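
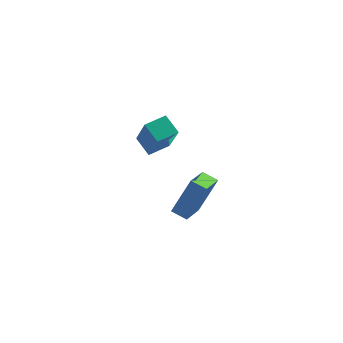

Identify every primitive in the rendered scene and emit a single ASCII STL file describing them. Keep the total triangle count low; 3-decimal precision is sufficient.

solid 
facet normal -0.880 0.364 0.306
outer loop
vertex -1.941 2.228 -2.094
vertex -1.545 3.638 -2.633
vertex -2.765 1.764 -3.913
endloop
endfacet
facet normal -0.254 -0.904 0.345
outer loop
vertex -2.035 1.462 -4.167
vertex -1.941 2.228 -2.094
vertex -2.765 1.764 -3.913
endloop
endfacet
facet normal -0.880 0.364 0.306
outer loop
vertex -2.765 1.764 -3.913
vertex -1.545 3.638 -2.633
vertex -2.369 3.174 -4.452
endloop
endfacet
facet normal -0.402 -0.226 -0.887
outer loop
vertex -2.369 3.174 -4.452
vertex -2.035 1.462 -4.167
vertex -2.765 1.764 -3.913
endloop
endfacet
facet normal 0.402 0.226 0.887
outer loop
vertex -1.941 2.228 -2.094
vertex -0.815 3.336 -2.887
vertex -1.545 3.638 -2.633
endloop
endfacet
facet normal -0.254 -0.904 0.345
outer loop
vertex -1.211 1.926 -2.348
vertex -1.941 2.228 -2.094
vertex -2.035 1.462 -4.167
endloop
endfacet
facet normal 0.402 0.226 0.887
outer loop
vertex -1.211 1.926 -2.348
vertex -0.815 3.336 -2.887
vertex -1.941 2.228 -2.094
endloop
endfacet
facet normal 0.254 0.904 -0.345
outer loop
vertex -1.545 3.638 -2.633
vertex -0.815 3.336 -2.887
vertex -2.369 3.174 -4.452
endloop
endfacet
facet normal -0.402 -0.226 -0.887
outer loop
vertex -1.639 2.872 -4.706
vertex -2.035 1.462 -4.167
vertex -2.369 3.174 -4.452
endloop
endfacet
facet normal 0.254 0.904 -0.345
outer loop
vertex -2.369 3.174 -4.452
vertex -0.815 3.336 -2.887
vertex -1.639 2.872 -4.706
endloop
endfacet
facet normal 0.880 -0.364 -0.306
outer loop
vertex -1.639 2.872 -4.706
vertex -1.211 1.926 -2.348
vertex -2.035 1.462 -4.167
endloop
endfacet
facet normal 0.880 -0.364 -0.306
outer loop
vertex -0.815 3.336 -2.887
vertex -1.211 1.926 -2.348
vertex -1.639 2.872 -4.706
endloop
endfacet
facet normal -0.773 -0.617 -0.148
outer loop
vertex -3.821 1.052 2.521
vertex -4.332 2.123 0.716
vertex -3.202 0.41 1.965
endloop
endfacet
facet normal 0.237 -0.495 0.836
outer loop
vertex -2.368 1.077 2.124
vertex -3.821 1.052 2.521
vertex -3.202 0.41 1.965
endloop
endfacet
facet normal -0.773 -0.617 -0.147
outer loop
vertex -3.202 0.41 1.965
vertex -4.332 2.123 0.716
vertex -3.714 1.482 0.16
endloop
endfacet
facet normal 0.589 -0.610 -0.530
outer loop
vertex -3.714 1.482 0.16
vertex -2.368 1.077 2.124
vertex -3.202 0.41 1.965
endloop
endfacet
facet normal -0.589 0.611 0.529
outer loop
vertex -3.821 1.052 2.521
vertex -3.498 2.79 0.875
vertex -4.332 2.123 0.716
endloop
endfacet
facet normal 0.237 -0.496 0.835
outer loop
vertex -2.986 1.718 2.68
vertex -3.821 1.052 2.521
vertex -2.368 1.077 2.124
endloop
endfacet
facet normal -0.588 0.611 0.530
outer loop
vertex -2.986 1.718 2.68
vertex -3.498 2.79 0.875
vertex -3.821 1.052 2.521
endloop
endfacet
facet normal -0.237 0.496 -0.835
outer loop
vertex -4.332 2.123 0.716
vertex -3.498 2.79 0.875
vertex -3.714 1.482 0.16
endloop
endfacet
facet normal 0.588 -0.611 -0.529
outer loop
vertex -2.879 2.148 0.319
vertex -2.368 1.077 2.124
vertex -3.714 1.482 0.16
endloop
endfacet
facet normal -0.236 0.496 -0.836
outer loop
vertex -3.714 1.482 0.16
vertex -3.498 2.79 0.875
vertex -2.879 2.148 0.319
endloop
endfacet
facet normal 0.773 0.617 0.147
outer loop
vertex -2.879 2.148 0.319
vertex -2.986 1.718 2.68
vertex -2.368 1.077 2.124
endloop
endfacet
facet normal 0.773 0.617 0.147
outer loop
vertex -3.498 2.79 0.875
vertex -2.986 1.718 2.68
vertex -2.879 2.148 0.319
endloop
endfacet

endsolid


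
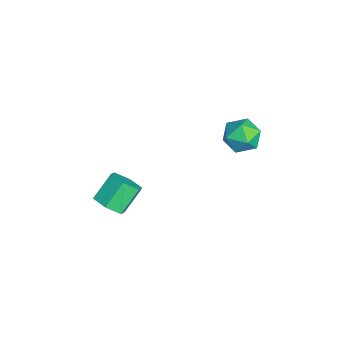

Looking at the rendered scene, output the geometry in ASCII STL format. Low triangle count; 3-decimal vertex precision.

solid 
facet normal 0.463 -0.547 -0.698
outer loop
vertex 3.038 -3.162 -2.6
vertex 2.516 -3.564 -2.631
vertex 2.549 -3.035 -3.024
endloop
endfacet
facet normal 0.486 0.814 -0.317
outer loop
vertex 3.038 -3.162 -2.6
vertex 2.549 -3.035 -3.024
vertex 2.507 -2.533 -1.798
endloop
endfacet
facet normal 0.485 0.815 -0.317
outer loop
vertex 2.507 -2.533 -1.798
vertex 2.549 -3.035 -3.024
vertex 2.017 -2.406 -2.221
endloop
endfacet
facet normal -0.462 0.546 0.699
outer loop
vertex 2.507 -2.533 -1.798
vertex 2.017 -2.406 -2.221
vertex 1.984 -2.936 -1.829
endloop
endfacet
facet normal 0.462 -0.547 -0.698
outer loop
vertex 2.549 -3.035 -3.024
vertex 2.516 -3.564 -2.631
vertex 2.026 -3.437 -3.055
endloop
endfacet
facet normal -0.399 0.575 -0.715
outer loop
vertex 2.549 -3.035 -3.024
vertex 2.026 -3.437 -3.055
vertex 2.017 -2.406 -2.221
endloop
endfacet
facet normal -0.400 0.574 -0.714
outer loop
vertex 2.017 -2.406 -2.221
vertex 2.026 -3.437 -3.055
vertex 1.495 -2.808 -2.252
endloop
endfacet
facet normal -0.462 0.546 0.699
outer loop
vertex 2.017 -2.406 -2.221
vertex 1.495 -2.808 -2.252
vertex 1.984 -2.936 -1.829
endloop
endfacet
facet normal 0.462 -0.546 -0.698
outer loop
vertex 2.026 -3.437 -3.055
vertex 2.516 -3.564 -2.631
vertex 1.993 -3.967 -2.662
endloop
endfacet
facet normal -0.886 -0.240 -0.398
outer loop
vertex 2.026 -3.437 -3.055
vertex 1.993 -3.967 -2.662
vertex 1.495 -2.808 -2.252
endloop
endfacet
facet normal -0.885 -0.240 -0.398
outer loop
vertex 1.495 -2.808 -2.252
vertex 1.993 -3.967 -2.662
vertex 1.462 -3.338 -1.86
endloop
endfacet
facet normal -0.462 0.546 0.699
outer loop
vertex 1.495 -2.808 -2.252
vertex 1.462 -3.338 -1.86
vertex 1.984 -2.936 -1.829
endloop
endfacet
facet normal 0.462 -0.546 -0.699
outer loop
vertex 1.993 -3.967 -2.662
vertex 2.516 -3.564 -2.631
vertex 2.483 -4.094 -2.239
endloop
endfacet
facet normal -0.485 -0.815 0.318
outer loop
vertex 1.993 -3.967 -2.662
vertex 2.483 -4.094 -2.239
vertex 1.462 -3.338 -1.86
endloop
endfacet
facet normal -0.486 -0.815 0.316
outer loop
vertex 1.462 -3.338 -1.86
vertex 2.483 -4.094 -2.239
vertex 1.951 -3.465 -1.436
endloop
endfacet
facet normal -0.463 0.547 0.698
outer loop
vertex 1.462 -3.338 -1.86
vertex 1.951 -3.465 -1.436
vertex 1.984 -2.936 -1.829
endloop
endfacet
facet normal 0.462 -0.546 -0.699
outer loop
vertex 2.483 -4.094 -2.239
vertex 2.516 -3.564 -2.631
vertex 3.005 -3.692 -2.208
endloop
endfacet
facet normal 0.400 -0.574 0.715
outer loop
vertex 2.483 -4.094 -2.239
vertex 3.005 -3.692 -2.208
vertex 1.951 -3.465 -1.436
endloop
endfacet
facet normal 0.399 -0.575 0.714
outer loop
vertex 1.951 -3.465 -1.436
vertex 3.005 -3.692 -2.208
vertex 2.474 -3.063 -1.405
endloop
endfacet
facet normal -0.462 0.547 0.698
outer loop
vertex 1.951 -3.465 -1.436
vertex 2.474 -3.063 -1.405
vertex 1.984 -2.936 -1.829
endloop
endfacet
facet normal 0.462 -0.546 -0.699
outer loop
vertex 3.005 -3.692 -2.208
vertex 2.516 -3.564 -2.631
vertex 3.038 -3.162 -2.6
endloop
endfacet
facet normal 0.886 0.239 0.398
outer loop
vertex 3.005 -3.692 -2.208
vertex 3.038 -3.162 -2.6
vertex 2.474 -3.063 -1.405
endloop
endfacet
facet normal 0.885 0.240 0.398
outer loop
vertex 2.474 -3.063 -1.405
vertex 3.038 -3.162 -2.6
vertex 2.507 -2.533 -1.798
endloop
endfacet
facet normal -0.462 0.546 0.698
outer loop
vertex 2.474 -3.063 -1.405
vertex 2.507 -2.533 -1.798
vertex 1.984 -2.936 -1.829
endloop
endfacet
facet normal -0.198 0.497 0.845
outer loop
vertex 2.12 1.583 0.925
vertex 1.486 1.198 1.003
vertex 2.118 0.939 1.303
endloop
endfacet
facet normal 0.505 0.436 0.745
outer loop
vertex 2.12 1.583 0.925
vertex 2.118 0.939 1.303
vertex 2.677 1.095 0.833
endloop
endfacet
facet normal 0.665 0.737 0.118
outer loop
vertex 2.12 1.583 0.925
vertex 2.677 1.095 0.833
vertex 2.39 1.449 0.242
endloop
endfacet
facet normal 0.061 0.984 -0.169
outer loop
vertex 2.12 1.583 0.925
vertex 2.39 1.449 0.242
vertex 1.653 1.513 0.347
endloop
endfacet
facet normal -0.473 0.835 0.281
outer loop
vertex 2.12 1.583 0.925
vertex 1.653 1.513 0.347
vertex 1.486 1.198 1.003
endloop
endfacet
facet normal 0.663 -0.259 0.702
outer loop
vertex 2.677 1.095 0.833
vertex 2.118 0.939 1.303
vertex 2.387 0.407 0.853
endloop
endfacet
facet normal -0.476 -0.161 0.864
outer loop
vertex 2.118 0.939 1.303
vertex 1.486 1.198 1.003
vertex 1.65 0.471 0.958
endloop
endfacet
facet normal -0.921 0.387 -0.049
outer loop
vertex 1.486 1.198 1.003
vertex 1.653 1.513 0.347
vertex 1.363 0.825 0.367
endloop
endfacet
facet normal -0.056 0.628 -0.776
outer loop
vertex 1.653 1.513 0.347
vertex 2.39 1.449 0.242
vertex 1.922 0.981 -0.103
endloop
endfacet
facet normal 0.923 0.227 -0.312
outer loop
vertex 2.39 1.449 0.242
vertex 2.677 1.095 0.833
vertex 2.554 0.722 0.197
endloop
endfacet
facet normal -0.061 -0.984 0.169
outer loop
vertex 1.92 0.337 0.275
vertex 2.387 0.407 0.853
vertex 1.65 0.471 0.958
endloop
endfacet
facet normal -0.665 -0.737 -0.118
outer loop
vertex 1.92 0.337 0.275
vertex 1.65 0.471 0.958
vertex 1.363 0.825 0.367
endloop
endfacet
facet normal -0.505 -0.436 -0.745
outer loop
vertex 1.92 0.337 0.275
vertex 1.363 0.825 0.367
vertex 1.922 0.981 -0.103
endloop
endfacet
facet normal 0.198 -0.497 -0.845
outer loop
vertex 1.92 0.337 0.275
vertex 1.922 0.981 -0.103
vertex 2.554 0.722 0.197
endloop
endfacet
facet normal 0.473 -0.835 -0.281
outer loop
vertex 1.92 0.337 0.275
vertex 2.554 0.722 0.197
vertex 2.387 0.407 0.853
endloop
endfacet
facet normal 0.056 -0.628 0.776
outer loop
vertex 1.65 0.471 0.958
vertex 2.387 0.407 0.853
vertex 2.118 0.939 1.303
endloop
endfacet
facet normal -0.923 -0.227 0.312
outer loop
vertex 1.363 0.825 0.367
vertex 1.65 0.471 0.958
vertex 1.486 1.198 1.003
endloop
endfacet
facet normal -0.663 0.259 -0.702
outer loop
vertex 1.922 0.981 -0.103
vertex 1.363 0.825 0.367
vertex 1.653 1.513 0.347
endloop
endfacet
facet normal 0.476 0.161 -0.864
outer loop
vertex 2.554 0.722 0.197
vertex 1.922 0.981 -0.103
vertex 2.39 1.449 0.242
endloop
endfacet
facet normal 0.921 -0.387 0.049
outer loop
vertex 2.387 0.407 0.853
vertex 2.554 0.722 0.197
vertex 2.677 1.095 0.833
endloop
endfacet

endsolid


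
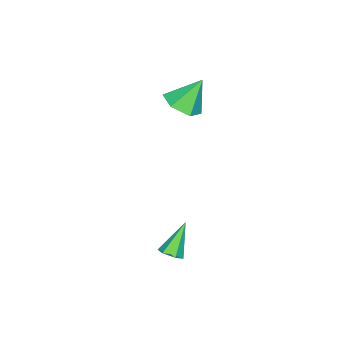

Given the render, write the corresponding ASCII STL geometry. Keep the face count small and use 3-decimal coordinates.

solid 
facet normal 0.639 -0.077 -0.765
outer loop
vertex 2.48 3.293 -3.517
vertex 2.014 3.459 -3.923
vertex 2.384 3.91 -3.659
endloop
endfacet
facet normal 0.544 0.268 0.796
outer loop
vertex 2.48 3.293 -3.517
vertex 2.384 3.91 -3.659
vertex 0.806 3.601 -2.477
endloop
endfacet
facet normal 0.639 -0.077 -0.765
outer loop
vertex 2.384 3.91 -3.659
vertex 2.014 3.459 -3.923
vertex 1.918 4.075 -4.065
endloop
endfacet
facet normal 0.055 0.946 0.321
outer loop
vertex 2.384 3.91 -3.659
vertex 1.918 4.075 -4.065
vertex 0.806 3.601 -2.477
endloop
endfacet
facet normal 0.639 -0.077 -0.765
outer loop
vertex 1.918 4.075 -4.065
vertex 2.014 3.459 -3.923
vertex 1.548 3.625 -4.329
endloop
endfacet
facet normal -0.667 0.699 -0.258
outer loop
vertex 1.918 4.075 -4.065
vertex 1.548 3.625 -4.329
vertex 0.806 3.601 -2.477
endloop
endfacet
facet normal 0.640 -0.074 -0.765
outer loop
vertex 1.548 3.625 -4.329
vertex 2.014 3.459 -3.923
vertex 1.645 3.008 -4.188
endloop
endfacet
facet normal -0.903 -0.225 -0.365
outer loop
vertex 1.548 3.625 -4.329
vertex 1.645 3.008 -4.188
vertex 0.806 3.601 -2.477
endloop
endfacet
facet normal 0.640 -0.074 -0.765
outer loop
vertex 1.645 3.008 -4.188
vertex 2.014 3.459 -3.923
vertex 2.111 2.842 -3.782
endloop
endfacet
facet normal -0.416 -0.903 0.109
outer loop
vertex 1.645 3.008 -4.188
vertex 2.111 2.842 -3.782
vertex 0.806 3.601 -2.477
endloop
endfacet
facet normal 0.640 -0.074 -0.765
outer loop
vertex 2.111 2.842 -3.782
vertex 2.014 3.459 -3.923
vertex 2.48 3.293 -3.517
endloop
endfacet
facet normal 0.307 -0.656 0.689
outer loop
vertex 2.111 2.842 -3.782
vertex 2.48 3.293 -3.517
vertex 0.806 3.601 -2.477
endloop
endfacet
facet normal 0.385 -0.383 -0.840
outer loop
vertex -2.791 1.945 1.92
vertex -3.504 1.135 1.963
vertex -3.751 2.044 1.435
endloop
endfacet
facet normal 0.049 0.993 0.106
outer loop
vertex -2.791 1.945 1.92
vertex -3.751 2.044 1.435
vertex -4.216 1.845 3.517
endloop
endfacet
facet normal 0.385 -0.383 -0.840
outer loop
vertex -3.751 2.044 1.435
vertex -3.504 1.135 1.963
vertex -4.464 1.234 1.478
endloop
endfacet
facet normal -0.749 0.654 -0.105
outer loop
vertex -3.751 2.044 1.435
vertex -4.464 1.234 1.478
vertex -4.216 1.845 3.517
endloop
endfacet
facet normal 0.384 -0.384 -0.839
outer loop
vertex -4.464 1.234 1.478
vertex -3.504 1.135 1.963
vertex -4.217 0.325 2.007
endloop
endfacet
facet normal -0.972 -0.166 0.168
outer loop
vertex -4.464 1.234 1.478
vertex -4.217 0.325 2.007
vertex -4.216 1.845 3.517
endloop
endfacet
facet normal 0.384 -0.384 -0.839
outer loop
vertex -4.217 0.325 2.007
vertex -3.504 1.135 1.963
vertex -3.257 0.226 2.492
endloop
endfacet
facet normal -0.396 -0.647 0.652
outer loop
vertex -4.217 0.325 2.007
vertex -3.257 0.226 2.492
vertex -4.216 1.845 3.517
endloop
endfacet
facet normal 0.384 -0.384 -0.839
outer loop
vertex -3.257 0.226 2.492
vertex -3.504 1.135 1.963
vertex -2.544 1.036 2.448
endloop
endfacet
facet normal 0.403 -0.307 0.862
outer loop
vertex -3.257 0.226 2.492
vertex -2.544 1.036 2.448
vertex -4.216 1.845 3.517
endloop
endfacet
facet normal 0.385 -0.383 -0.840
outer loop
vertex -2.544 1.036 2.448
vertex -3.504 1.135 1.963
vertex -2.791 1.945 1.92
endloop
endfacet
facet normal 0.625 0.512 0.589
outer loop
vertex -2.544 1.036 2.448
vertex -2.791 1.945 1.92
vertex -4.216 1.845 3.517
endloop
endfacet

endsolid


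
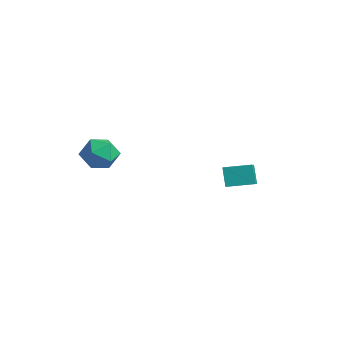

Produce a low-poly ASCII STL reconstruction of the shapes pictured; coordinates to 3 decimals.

solid 
facet normal -0.779 0.623 0.067
outer loop
vertex -2.791 -2.125 1.998
vertex -3.306 -2.83 2.565
vertex -2.702 -2.125 3.035
endloop
endfacet
facet normal -0.167 0.986 0.014
outer loop
vertex -2.791 -2.125 1.998
vertex -2.702 -2.125 3.035
vertex -1.861 -1.974 2.441
endloop
endfacet
facet normal 0.154 0.791 -0.592
outer loop
vertex -2.791 -2.125 1.998
vertex -1.861 -1.974 2.441
vertex -1.946 -2.585 1.603
endloop
endfacet
facet normal -0.260 0.308 -0.915
outer loop
vertex -2.791 -2.125 1.998
vertex -1.946 -2.585 1.603
vertex -2.839 -3.115 1.679
endloop
endfacet
facet normal -0.837 0.204 -0.507
outer loop
vertex -2.791 -2.125 1.998
vertex -2.839 -3.115 1.679
vertex -3.306 -2.83 2.565
endloop
endfacet
facet normal 0.252 0.791 0.557
outer loop
vertex -1.861 -1.974 2.441
vertex -2.702 -2.125 3.035
vertex -1.801 -2.585 3.281
endloop
endfacet
facet normal -0.738 0.203 0.643
outer loop
vertex -2.702 -2.125 3.035
vertex -3.306 -2.83 2.565
vertex -2.694 -3.115 3.357
endloop
endfacet
facet normal -0.832 -0.475 -0.286
outer loop
vertex -3.306 -2.83 2.565
vertex -2.839 -3.115 1.679
vertex -2.779 -3.726 2.519
endloop
endfacet
facet normal 0.102 -0.307 -0.946
outer loop
vertex -2.839 -3.115 1.679
vertex -1.946 -2.585 1.603
vertex -1.938 -3.575 1.925
endloop
endfacet
facet normal 0.771 0.475 -0.425
outer loop
vertex -1.946 -2.585 1.603
vertex -1.861 -1.974 2.441
vertex -1.334 -2.87 2.395
endloop
endfacet
facet normal 0.260 -0.308 0.915
outer loop
vertex -1.849 -3.575 2.962
vertex -1.801 -2.585 3.281
vertex -2.694 -3.115 3.357
endloop
endfacet
facet normal -0.154 -0.791 0.592
outer loop
vertex -1.849 -3.575 2.962
vertex -2.694 -3.115 3.357
vertex -2.779 -3.726 2.519
endloop
endfacet
facet normal 0.167 -0.986 -0.014
outer loop
vertex -1.849 -3.575 2.962
vertex -2.779 -3.726 2.519
vertex -1.938 -3.575 1.925
endloop
endfacet
facet normal 0.779 -0.623 -0.067
outer loop
vertex -1.849 -3.575 2.962
vertex -1.938 -3.575 1.925
vertex -1.334 -2.87 2.395
endloop
endfacet
facet normal 0.837 -0.204 0.507
outer loop
vertex -1.849 -3.575 2.962
vertex -1.334 -2.87 2.395
vertex -1.801 -2.585 3.281
endloop
endfacet
facet normal -0.102 0.307 0.946
outer loop
vertex -2.694 -3.115 3.357
vertex -1.801 -2.585 3.281
vertex -2.702 -2.125 3.035
endloop
endfacet
facet normal -0.771 -0.475 0.425
outer loop
vertex -2.779 -3.726 2.519
vertex -2.694 -3.115 3.357
vertex -3.306 -2.83 2.565
endloop
endfacet
facet normal -0.252 -0.791 -0.557
outer loop
vertex -1.938 -3.575 1.925
vertex -2.779 -3.726 2.519
vertex -2.839 -3.115 1.679
endloop
endfacet
facet normal 0.738 -0.203 -0.643
outer loop
vertex -1.334 -2.87 2.395
vertex -1.938 -3.575 1.925
vertex -1.946 -2.585 1.603
endloop
endfacet
facet normal 0.832 0.475 0.286
outer loop
vertex -1.801 -2.585 3.281
vertex -1.334 -2.87 2.395
vertex -1.861 -1.974 2.441
endloop
endfacet
facet normal -0.466 0.183 0.866
outer loop
vertex 1.005 1.859 1.567
vertex 1.816 2.97 1.769
vertex -0.412 3.081 0.547
endloop
endfacet
facet normal -0.584 -0.799 -0.145
outer loop
vertex 0.124 2.87 -0.449
vertex 1.005 1.859 1.567
vertex -0.412 3.081 0.547
endloop
endfacet
facet normal -0.466 0.183 0.866
outer loop
vertex -0.412 3.081 0.547
vertex 1.816 2.97 1.769
vertex 0.4 4.191 0.749
endloop
endfacet
facet normal -0.665 0.573 -0.479
outer loop
vertex 0.4 4.191 0.749
vertex 0.124 2.87 -0.449
vertex -0.412 3.081 0.547
endloop
endfacet
facet normal 0.665 -0.573 0.479
outer loop
vertex 1.005 1.859 1.567
vertex 2.352 2.759 0.773
vertex 1.816 2.97 1.769
endloop
endfacet
facet normal -0.584 -0.799 -0.145
outer loop
vertex 1.54 1.649 0.571
vertex 1.005 1.859 1.567
vertex 0.124 2.87 -0.449
endloop
endfacet
facet normal 0.665 -0.574 0.478
outer loop
vertex 1.54 1.649 0.571
vertex 2.352 2.759 0.773
vertex 1.005 1.859 1.567
endloop
endfacet
facet normal 0.584 0.799 0.145
outer loop
vertex 1.816 2.97 1.769
vertex 2.352 2.759 0.773
vertex 0.4 4.191 0.749
endloop
endfacet
facet normal -0.666 0.573 -0.478
outer loop
vertex 0.935 3.981 -0.247
vertex 0.124 2.87 -0.449
vertex 0.4 4.191 0.749
endloop
endfacet
facet normal 0.584 0.799 0.145
outer loop
vertex 0.4 4.191 0.749
vertex 2.352 2.759 0.773
vertex 0.935 3.981 -0.247
endloop
endfacet
facet normal 0.466 -0.183 -0.866
outer loop
vertex 0.935 3.981 -0.247
vertex 1.54 1.649 0.571
vertex 0.124 2.87 -0.449
endloop
endfacet
facet normal 0.466 -0.183 -0.866
outer loop
vertex 2.352 2.759 0.773
vertex 1.54 1.649 0.571
vertex 0.935 3.981 -0.247
endloop
endfacet

endsolid


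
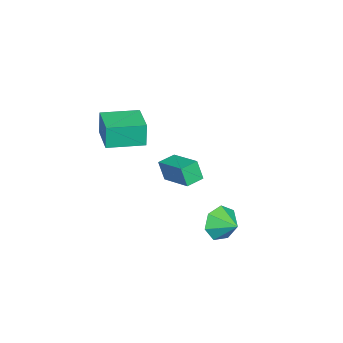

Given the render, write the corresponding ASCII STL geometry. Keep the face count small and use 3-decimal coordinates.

solid 
facet normal -0.447 -0.831 -0.331
outer loop
vertex 3.975 2.426 -2.502
vertex 3.602 2.951 -3.318
vertex 4.501 2.435 -3.235
endloop
endfacet
facet normal 0.810 0.074 0.582
outer loop
vertex 3.975 2.426 -2.502
vertex 4.501 2.435 -3.235
vertex 4.138 3.949 -2.922
endloop
endfacet
facet normal -0.447 -0.832 -0.330
outer loop
vertex 4.501 2.435 -3.235
vertex 3.602 2.951 -3.318
vertex 4.35 2.832 -4.031
endloop
endfacet
facet normal 0.968 0.245 -0.062
outer loop
vertex 4.501 2.435 -3.235
vertex 4.35 2.832 -4.031
vertex 4.138 3.949 -2.922
endloop
endfacet
facet normal -0.447 -0.831 -0.330
outer loop
vertex 4.35 2.832 -4.031
vertex 3.602 2.951 -3.318
vertex 3.636 3.319 -4.29
endloop
endfacet
facet normal 0.604 0.616 -0.505
outer loop
vertex 4.35 2.832 -4.031
vertex 3.636 3.319 -4.29
vertex 4.138 3.949 -2.922
endloop
endfacet
facet normal -0.447 -0.831 -0.330
outer loop
vertex 3.636 3.319 -4.29
vertex 3.602 2.951 -3.318
vertex 2.896 3.529 -3.818
endloop
endfacet
facet normal -0.007 0.909 -0.416
outer loop
vertex 3.636 3.319 -4.29
vertex 2.896 3.529 -3.818
vertex 4.138 3.949 -2.922
endloop
endfacet
facet normal -0.446 -0.831 -0.331
outer loop
vertex 2.896 3.529 -3.818
vertex 3.602 2.951 -3.318
vertex 2.688 3.303 -2.969
endloop
endfacet
facet normal -0.407 0.903 0.141
outer loop
vertex 2.896 3.529 -3.818
vertex 2.688 3.303 -2.969
vertex 4.138 3.949 -2.922
endloop
endfacet
facet normal -0.446 -0.832 -0.330
outer loop
vertex 2.688 3.303 -2.969
vertex 3.602 2.951 -3.318
vertex 3.168 2.813 -2.383
endloop
endfacet
facet normal -0.292 0.602 0.743
outer loop
vertex 2.688 3.303 -2.969
vertex 3.168 2.813 -2.383
vertex 4.138 3.949 -2.922
endloop
endfacet
facet normal -0.447 -0.831 -0.330
outer loop
vertex 3.168 2.813 -2.383
vertex 3.602 2.951 -3.318
vertex 3.975 2.426 -2.502
endloop
endfacet
facet normal 0.250 0.232 0.940
outer loop
vertex 3.168 2.813 -2.383
vertex 3.975 2.426 -2.502
vertex 4.138 3.949 -2.922
endloop
endfacet
facet normal -0.847 0.523 0.095
outer loop
vertex -2.254 -1.429 -3.436
vertex -1.214 0.149 -2.846
vertex -2.156 -1.06 -4.595
endloop
endfacet
facet normal -0.525 -0.797 -0.298
outer loop
vertex -1.266 -1.609 -4.694
vertex -2.254 -1.429 -3.436
vertex -2.156 -1.06 -4.595
endloop
endfacet
facet normal -0.847 0.523 0.095
outer loop
vertex -2.156 -1.06 -4.595
vertex -1.214 0.149 -2.846
vertex -1.116 0.518 -4.005
endloop
endfacet
facet normal 0.081 0.302 -0.950
outer loop
vertex -1.116 0.518 -4.005
vertex -1.266 -1.609 -4.694
vertex -2.156 -1.06 -4.595
endloop
endfacet
facet normal -0.081 -0.302 0.950
outer loop
vertex -2.254 -1.429 -3.436
vertex -0.324 -0.4 -2.945
vertex -1.214 0.149 -2.846
endloop
endfacet
facet normal -0.525 -0.797 -0.298
outer loop
vertex -1.364 -1.978 -3.535
vertex -2.254 -1.429 -3.436
vertex -1.266 -1.609 -4.694
endloop
endfacet
facet normal -0.081 -0.302 0.950
outer loop
vertex -1.364 -1.978 -3.535
vertex -0.324 -0.4 -2.945
vertex -2.254 -1.429 -3.436
endloop
endfacet
facet normal 0.525 0.797 0.298
outer loop
vertex -1.214 0.149 -2.846
vertex -0.324 -0.4 -2.945
vertex -1.116 0.518 -4.005
endloop
endfacet
facet normal 0.081 0.302 -0.950
outer loop
vertex -0.226 -0.031 -4.104
vertex -1.266 -1.609 -4.694
vertex -1.116 0.518 -4.005
endloop
endfacet
facet normal 0.525 0.797 0.298
outer loop
vertex -1.116 0.518 -4.005
vertex -0.324 -0.4 -2.945
vertex -0.226 -0.031 -4.104
endloop
endfacet
facet normal 0.847 -0.523 -0.095
outer loop
vertex -0.226 -0.031 -4.104
vertex -1.364 -1.978 -3.535
vertex -1.266 -1.609 -4.694
endloop
endfacet
facet normal 0.847 -0.523 -0.095
outer loop
vertex -0.324 -0.4 -2.945
vertex -1.364 -1.978 -3.535
vertex -0.226 -0.031 -4.104
endloop
endfacet
facet normal -0.509 0.860 -0.045
outer loop
vertex -0.271 -2.549 1.015
vertex 1.347 -1.583 1.159
vertex -0.15 -2.549 -0.349
endloop
endfacet
facet normal -0.856 -0.511 -0.076
outer loop
vertex 0.873 -4.277 -0.259
vertex -0.271 -2.549 1.015
vertex -0.15 -2.549 -0.349
endloop
endfacet
facet normal -0.509 0.859 -0.045
outer loop
vertex -0.15 -2.549 -0.349
vertex 1.347 -1.583 1.159
vertex 1.468 -1.583 -0.206
endloop
endfacet
facet normal 0.088 0.000 -0.996
outer loop
vertex 1.468 -1.583 -0.206
vertex 0.873 -4.277 -0.259
vertex -0.15 -2.549 -0.349
endloop
endfacet
facet normal -0.088 -0.000 0.996
outer loop
vertex -0.271 -2.549 1.015
vertex 2.37 -3.311 1.249
vertex 1.347 -1.583 1.159
endloop
endfacet
facet normal -0.856 -0.511 -0.076
outer loop
vertex 0.752 -4.277 1.106
vertex -0.271 -2.549 1.015
vertex 0.873 -4.277 -0.259
endloop
endfacet
facet normal -0.088 0.000 0.996
outer loop
vertex 0.752 -4.277 1.106
vertex 2.37 -3.311 1.249
vertex -0.271 -2.549 1.015
endloop
endfacet
facet normal 0.856 0.511 0.076
outer loop
vertex 1.347 -1.583 1.159
vertex 2.37 -3.311 1.249
vertex 1.468 -1.583 -0.206
endloop
endfacet
facet normal 0.089 0.000 -0.996
outer loop
vertex 2.491 -3.311 -0.115
vertex 0.873 -4.277 -0.259
vertex 1.468 -1.583 -0.206
endloop
endfacet
facet normal 0.856 0.511 0.076
outer loop
vertex 1.468 -1.583 -0.206
vertex 2.37 -3.311 1.249
vertex 2.491 -3.311 -0.115
endloop
endfacet
facet normal 0.509 -0.860 0.045
outer loop
vertex 2.491 -3.311 -0.115
vertex 0.752 -4.277 1.106
vertex 0.873 -4.277 -0.259
endloop
endfacet
facet normal 0.509 -0.859 0.045
outer loop
vertex 2.37 -3.311 1.249
vertex 0.752 -4.277 1.106
vertex 2.491 -3.311 -0.115
endloop
endfacet

endsolid


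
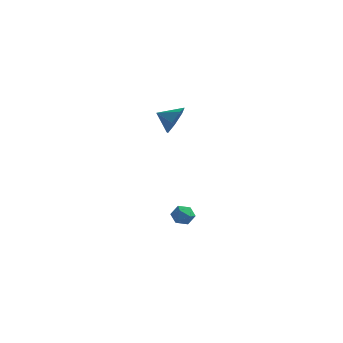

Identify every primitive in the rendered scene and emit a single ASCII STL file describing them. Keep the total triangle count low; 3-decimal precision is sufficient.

solid 
facet normal -0.950 -0.035 0.310
outer loop
vertex 1.697 -0.507 -3.671
vertex 1.796 -1.154 -3.44
vertex 1.913 -0.613 -3.021
endloop
endfacet
facet normal -0.698 0.632 0.335
outer loop
vertex 1.697 -0.507 -3.671
vertex 1.913 -0.613 -3.021
vertex 2.192 -0.104 -3.4
endloop
endfacet
facet normal -0.486 0.813 -0.322
outer loop
vertex 1.697 -0.507 -3.671
vertex 2.192 -0.104 -3.4
vertex 2.247 -0.33 -4.054
endloop
endfacet
facet normal -0.607 0.258 -0.752
outer loop
vertex 1.697 -0.507 -3.671
vertex 2.247 -0.33 -4.054
vertex 2.002 -0.979 -4.079
endloop
endfacet
facet normal -0.894 -0.266 -0.361
outer loop
vertex 1.697 -0.507 -3.671
vertex 2.002 -0.979 -4.079
vertex 1.796 -1.154 -3.44
endloop
endfacet
facet normal -0.126 0.636 0.761
outer loop
vertex 2.192 -0.104 -3.4
vertex 1.913 -0.613 -3.021
vertex 2.598 -0.501 -3.001
endloop
endfacet
facet normal -0.533 -0.443 0.721
outer loop
vertex 1.913 -0.613 -3.021
vertex 1.796 -1.154 -3.44
vertex 2.353 -1.15 -3.026
endloop
endfacet
facet normal -0.441 -0.819 -0.367
outer loop
vertex 1.796 -1.154 -3.44
vertex 2.002 -0.979 -4.079
vertex 2.408 -1.376 -3.68
endloop
endfacet
facet normal 0.024 0.029 -0.999
outer loop
vertex 2.002 -0.979 -4.079
vertex 2.247 -0.33 -4.054
vertex 2.687 -0.867 -4.059
endloop
endfacet
facet normal 0.218 0.928 -0.302
outer loop
vertex 2.247 -0.33 -4.054
vertex 2.192 -0.104 -3.4
vertex 2.804 -0.326 -3.64
endloop
endfacet
facet normal 0.607 -0.258 0.752
outer loop
vertex 2.903 -0.973 -3.409
vertex 2.598 -0.501 -3.001
vertex 2.353 -1.15 -3.026
endloop
endfacet
facet normal 0.486 -0.813 0.322
outer loop
vertex 2.903 -0.973 -3.409
vertex 2.353 -1.15 -3.026
vertex 2.408 -1.376 -3.68
endloop
endfacet
facet normal 0.698 -0.632 -0.335
outer loop
vertex 2.903 -0.973 -3.409
vertex 2.408 -1.376 -3.68
vertex 2.687 -0.867 -4.059
endloop
endfacet
facet normal 0.950 0.035 -0.310
outer loop
vertex 2.903 -0.973 -3.409
vertex 2.687 -0.867 -4.059
vertex 2.804 -0.326 -3.64
endloop
endfacet
facet normal 0.894 0.266 0.361
outer loop
vertex 2.903 -0.973 -3.409
vertex 2.804 -0.326 -3.64
vertex 2.598 -0.501 -3.001
endloop
endfacet
facet normal -0.024 -0.029 0.999
outer loop
vertex 2.353 -1.15 -3.026
vertex 2.598 -0.501 -3.001
vertex 1.913 -0.613 -3.021
endloop
endfacet
facet normal -0.218 -0.928 0.302
outer loop
vertex 2.408 -1.376 -3.68
vertex 2.353 -1.15 -3.026
vertex 1.796 -1.154 -3.44
endloop
endfacet
facet normal 0.126 -0.636 -0.761
outer loop
vertex 2.687 -0.867 -4.059
vertex 2.408 -1.376 -3.68
vertex 2.002 -0.979 -4.079
endloop
endfacet
facet normal 0.533 0.443 -0.721
outer loop
vertex 2.804 -0.326 -3.64
vertex 2.687 -0.867 -4.059
vertex 2.247 -0.33 -4.054
endloop
endfacet
facet normal 0.441 0.819 0.367
outer loop
vertex 2.598 -0.501 -3.001
vertex 2.804 -0.326 -3.64
vertex 2.192 -0.104 -3.4
endloop
endfacet
facet normal 0.876 0.266 -0.403
outer loop
vertex 3.008 -2.112 4.455
vertex 2.557 -1.845 3.651
vertex 2.755 -1.319 4.429
endloop
endfacet
facet normal -0.251 -0.048 0.967
outer loop
vertex 3.008 -2.112 4.455
vertex 2.755 -1.319 4.429
vertex 1.603 -2.135 4.089
endloop
endfacet
facet normal 0.876 0.266 -0.403
outer loop
vertex 2.755 -1.319 4.429
vertex 2.557 -1.845 3.651
vertex 2.353 -0.922 3.818
endloop
endfacet
facet normal -0.547 0.490 0.678
outer loop
vertex 2.755 -1.319 4.429
vertex 2.353 -0.922 3.818
vertex 1.603 -2.135 4.089
endloop
endfacet
facet normal 0.876 0.266 -0.402
outer loop
vertex 2.353 -0.922 3.818
vertex 2.557 -1.845 3.651
vertex 2.105 -1.219 3.08
endloop
endfacet
facet normal -0.842 0.536 0.067
outer loop
vertex 2.353 -0.922 3.818
vertex 2.105 -1.219 3.08
vertex 1.603 -2.135 4.089
endloop
endfacet
facet normal 0.876 0.266 -0.402
outer loop
vertex 2.105 -1.219 3.08
vertex 2.557 -1.845 3.651
vertex 2.197 -1.988 2.772
endloop
endfacet
facet normal -0.912 0.053 -0.406
outer loop
vertex 2.105 -1.219 3.08
vertex 2.197 -1.988 2.772
vertex 1.603 -2.135 4.089
endloop
endfacet
facet normal 0.876 0.267 -0.402
outer loop
vertex 2.197 -1.988 2.772
vertex 2.557 -1.845 3.651
vertex 2.561 -2.649 3.126
endloop
endfacet
facet normal -0.706 -0.595 -0.385
outer loop
vertex 2.197 -1.988 2.772
vertex 2.561 -2.649 3.126
vertex 1.603 -2.135 4.089
endloop
endfacet
facet normal 0.876 0.267 -0.402
outer loop
vertex 2.561 -2.649 3.126
vertex 2.557 -1.845 3.651
vertex 2.922 -2.704 3.875
endloop
endfacet
facet normal -0.378 -0.919 0.115
outer loop
vertex 2.561 -2.649 3.126
vertex 2.922 -2.704 3.875
vertex 1.603 -2.135 4.089
endloop
endfacet
facet normal 0.876 0.267 -0.402
outer loop
vertex 2.922 -2.704 3.875
vertex 2.557 -1.845 3.651
vertex 3.008 -2.112 4.455
endloop
endfacet
facet normal -0.175 -0.676 0.716
outer loop
vertex 2.922 -2.704 3.875
vertex 3.008 -2.112 4.455
vertex 1.603 -2.135 4.089
endloop
endfacet

endsolid


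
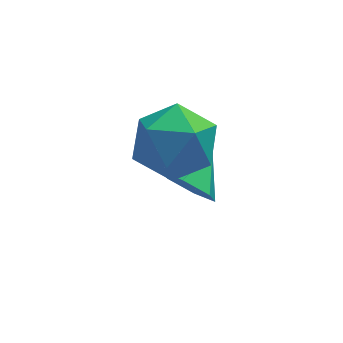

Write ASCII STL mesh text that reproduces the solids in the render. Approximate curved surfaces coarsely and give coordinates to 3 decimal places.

solid 
facet normal -0.089 0.919 0.383
outer loop
vertex -1.249 -1.611 -0.629
vertex -2.28 -1.844 -0.31
vertex -1.433 -2.045 0.369
endloop
endfacet
facet normal 0.588 0.696 0.411
outer loop
vertex -1.249 -1.611 -0.629
vertex -1.433 -2.045 0.369
vertex -0.585 -2.402 -0.24
endloop
endfacet
facet normal 0.799 0.546 -0.253
outer loop
vertex -1.249 -1.611 -0.629
vertex -0.585 -2.402 -0.24
vertex -0.907 -2.421 -1.296
endloop
endfacet
facet normal 0.251 0.676 -0.693
outer loop
vertex -1.249 -1.611 -0.629
vertex -0.907 -2.421 -1.296
vertex -1.955 -2.076 -1.339
endloop
endfacet
facet normal -0.297 0.907 -0.298
outer loop
vertex -1.249 -1.611 -0.629
vertex -1.955 -2.076 -1.339
vertex -2.28 -1.844 -0.31
endloop
endfacet
facet normal 0.606 0.091 0.790
outer loop
vertex -0.585 -2.402 -0.24
vertex -1.433 -2.045 0.369
vertex -1.205 -3.124 0.319
endloop
endfacet
facet normal -0.490 0.453 0.745
outer loop
vertex -1.433 -2.045 0.369
vertex -2.28 -1.844 -0.31
vertex -2.253 -2.779 0.276
endloop
endfacet
facet normal -0.827 0.433 -0.359
outer loop
vertex -2.28 -1.844 -0.31
vertex -1.955 -2.076 -1.339
vertex -2.575 -2.798 -0.78
endloop
endfacet
facet normal 0.060 0.059 -0.996
outer loop
vertex -1.955 -2.076 -1.339
vertex -0.907 -2.421 -1.296
vertex -1.727 -3.155 -1.389
endloop
endfacet
facet normal 0.946 -0.152 -0.286
outer loop
vertex -0.907 -2.421 -1.296
vertex -0.585 -2.402 -0.24
vertex -0.88 -3.356 -0.71
endloop
endfacet
facet normal -0.251 -0.676 0.693
outer loop
vertex -1.911 -3.589 -0.391
vertex -1.205 -3.124 0.319
vertex -2.253 -2.779 0.276
endloop
endfacet
facet normal -0.799 -0.546 0.253
outer loop
vertex -1.911 -3.589 -0.391
vertex -2.253 -2.779 0.276
vertex -2.575 -2.798 -0.78
endloop
endfacet
facet normal -0.588 -0.696 -0.411
outer loop
vertex -1.911 -3.589 -0.391
vertex -2.575 -2.798 -0.78
vertex -1.727 -3.155 -1.389
endloop
endfacet
facet normal 0.089 -0.919 -0.383
outer loop
vertex -1.911 -3.589 -0.391
vertex -1.727 -3.155 -1.389
vertex -0.88 -3.356 -0.71
endloop
endfacet
facet normal 0.297 -0.907 0.298
outer loop
vertex -1.911 -3.589 -0.391
vertex -0.88 -3.356 -0.71
vertex -1.205 -3.124 0.319
endloop
endfacet
facet normal -0.060 -0.059 0.996
outer loop
vertex -2.253 -2.779 0.276
vertex -1.205 -3.124 0.319
vertex -1.433 -2.045 0.369
endloop
endfacet
facet normal -0.946 0.152 0.286
outer loop
vertex -2.575 -2.798 -0.78
vertex -2.253 -2.779 0.276
vertex -2.28 -1.844 -0.31
endloop
endfacet
facet normal -0.606 -0.091 -0.790
outer loop
vertex -1.727 -3.155 -1.389
vertex -2.575 -2.798 -0.78
vertex -1.955 -2.076 -1.339
endloop
endfacet
facet normal 0.490 -0.453 -0.745
outer loop
vertex -0.88 -3.356 -0.71
vertex -1.727 -3.155 -1.389
vertex -0.907 -2.421 -1.296
endloop
endfacet
facet normal 0.827 -0.433 0.359
outer loop
vertex -1.205 -3.124 0.319
vertex -0.88 -3.356 -0.71
vertex -0.585 -2.402 -0.24
endloop
endfacet
facet normal -0.618 -0.624 -0.479
outer loop
vertex -0.794 -2.81 -2.535
vertex -1.196 -2.209 -2.799
vertex -0.603 -2.484 -3.206
endloop
endfacet
facet normal 0.957 -0.246 0.153
outer loop
vertex -0.794 -2.81 -2.535
vertex -0.603 -2.484 -3.206
vertex -0.504 -1.511 -2.261
endloop
endfacet
facet normal -0.618 -0.622 -0.480
outer loop
vertex -0.603 -2.484 -3.206
vertex -1.196 -2.209 -2.799
vertex -1.005 -1.882 -3.469
endloop
endfacet
facet normal 0.821 0.352 -0.449
outer loop
vertex -0.603 -2.484 -3.206
vertex -1.005 -1.882 -3.469
vertex -0.504 -1.511 -2.261
endloop
endfacet
facet normal -0.618 -0.622 -0.480
outer loop
vertex -1.005 -1.882 -3.469
vertex -1.196 -2.209 -2.799
vertex -1.598 -1.607 -3.062
endloop
endfacet
facet normal 0.181 0.917 -0.356
outer loop
vertex -1.005 -1.882 -3.469
vertex -1.598 -1.607 -3.062
vertex -0.504 -1.511 -2.261
endloop
endfacet
facet normal -0.619 -0.623 -0.479
outer loop
vertex -1.598 -1.607 -3.062
vertex -1.196 -2.209 -2.799
vertex -1.789 -1.934 -2.391
endloop
endfacet
facet normal -0.325 0.883 0.338
outer loop
vertex -1.598 -1.607 -3.062
vertex -1.789 -1.934 -2.391
vertex -0.504 -1.511 -2.261
endloop
endfacet
facet normal -0.619 -0.623 -0.479
outer loop
vertex -1.789 -1.934 -2.391
vertex -1.196 -2.209 -2.799
vertex -1.387 -2.536 -2.128
endloop
endfacet
facet normal -0.189 0.285 0.940
outer loop
vertex -1.789 -1.934 -2.391
vertex -1.387 -2.536 -2.128
vertex -0.504 -1.511 -2.261
endloop
endfacet
facet normal -0.617 -0.624 -0.480
outer loop
vertex -1.387 -2.536 -2.128
vertex -1.196 -2.209 -2.799
vertex -0.794 -2.81 -2.535
endloop
endfacet
facet normal 0.452 -0.280 0.847
outer loop
vertex -1.387 -2.536 -2.128
vertex -0.794 -2.81 -2.535
vertex -0.504 -1.511 -2.261
endloop
endfacet

endsolid


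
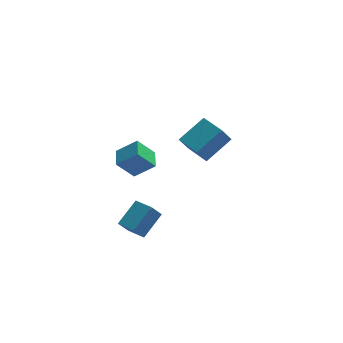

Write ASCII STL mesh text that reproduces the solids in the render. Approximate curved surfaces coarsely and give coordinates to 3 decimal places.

solid 
facet normal -0.523 -0.247 0.816
outer loop
vertex -2.134 -2.698 -2.028
vertex -2.914 -1.758 -2.243
vertex -3.124 -3.736 -2.976
endloop
endfacet
facet normal 0.629 -0.758 0.173
outer loop
vertex -2.586 -3.482 -3.817
vertex -2.134 -2.698 -2.028
vertex -3.124 -3.736 -2.976
endloop
endfacet
facet normal -0.523 -0.247 0.816
outer loop
vertex -3.124 -3.736 -2.976
vertex -2.914 -1.758 -2.243
vertex -3.904 -2.796 -3.191
endloop
endfacet
facet normal -0.576 -0.604 -0.551
outer loop
vertex -3.904 -2.796 -3.191
vertex -2.586 -3.482 -3.817
vertex -3.124 -3.736 -2.976
endloop
endfacet
facet normal 0.576 0.604 0.551
outer loop
vertex -2.134 -2.698 -2.028
vertex -2.376 -1.504 -3.084
vertex -2.914 -1.758 -2.243
endloop
endfacet
facet normal 0.629 -0.758 0.173
outer loop
vertex -1.596 -2.444 -2.869
vertex -2.134 -2.698 -2.028
vertex -2.586 -3.482 -3.817
endloop
endfacet
facet normal 0.576 0.604 0.551
outer loop
vertex -1.596 -2.444 -2.869
vertex -2.376 -1.504 -3.084
vertex -2.134 -2.698 -2.028
endloop
endfacet
facet normal -0.629 0.758 -0.173
outer loop
vertex -2.914 -1.758 -2.243
vertex -2.376 -1.504 -3.084
vertex -3.904 -2.796 -3.191
endloop
endfacet
facet normal -0.576 -0.604 -0.551
outer loop
vertex -3.366 -2.542 -4.032
vertex -2.586 -3.482 -3.817
vertex -3.904 -2.796 -3.191
endloop
endfacet
facet normal -0.629 0.758 -0.173
outer loop
vertex -3.904 -2.796 -3.191
vertex -2.376 -1.504 -3.084
vertex -3.366 -2.542 -4.032
endloop
endfacet
facet normal 0.523 0.247 -0.816
outer loop
vertex -3.366 -2.542 -4.032
vertex -1.596 -2.444 -2.869
vertex -2.586 -3.482 -3.817
endloop
endfacet
facet normal 0.523 0.247 -0.816
outer loop
vertex -2.376 -1.504 -3.084
vertex -1.596 -2.444 -2.869
vertex -3.366 -2.542 -4.032
endloop
endfacet
facet normal -0.772 0.112 -0.626
outer loop
vertex -3.86 -0.275 -0.438
vertex -3.821 0.893 -0.277
vertex -2.914 -0.149 -1.583
endloop
endfacet
facet normal -0.033 -0.990 -0.136
outer loop
vertex -1.779 -0.313 -0.663
vertex -3.86 -0.275 -0.438
vertex -2.914 -0.149 -1.583
endloop
endfacet
facet normal -0.772 0.112 -0.626
outer loop
vertex -2.914 -0.149 -1.583
vertex -3.821 0.893 -0.277
vertex -2.875 1.02 -1.421
endloop
endfacet
facet normal 0.635 0.085 -0.768
outer loop
vertex -2.875 1.02 -1.421
vertex -1.779 -0.313 -0.663
vertex -2.914 -0.149 -1.583
endloop
endfacet
facet normal -0.635 -0.085 0.768
outer loop
vertex -3.86 -0.275 -0.438
vertex -2.686 0.729 0.643
vertex -3.821 0.893 -0.277
endloop
endfacet
facet normal -0.033 -0.990 -0.137
outer loop
vertex -2.725 -0.44 0.481
vertex -3.86 -0.275 -0.438
vertex -1.779 -0.313 -0.663
endloop
endfacet
facet normal -0.634 -0.085 0.768
outer loop
vertex -2.725 -0.44 0.481
vertex -2.686 0.729 0.643
vertex -3.86 -0.275 -0.438
endloop
endfacet
facet normal 0.032 0.990 0.137
outer loop
vertex -3.821 0.893 -0.277
vertex -2.686 0.729 0.643
vertex -2.875 1.02 -1.421
endloop
endfacet
facet normal 0.634 0.085 -0.768
outer loop
vertex -1.74 0.855 -0.502
vertex -1.779 -0.313 -0.663
vertex -2.875 1.02 -1.421
endloop
endfacet
facet normal 0.033 0.990 0.137
outer loop
vertex -2.875 1.02 -1.421
vertex -2.686 0.729 0.643
vertex -1.74 0.855 -0.502
endloop
endfacet
facet normal 0.772 -0.112 0.626
outer loop
vertex -1.74 0.855 -0.502
vertex -2.725 -0.44 0.481
vertex -1.779 -0.313 -0.663
endloop
endfacet
facet normal 0.772 -0.112 0.626
outer loop
vertex -2.686 0.729 0.643
vertex -2.725 -0.44 0.481
vertex -1.74 0.855 -0.502
endloop
endfacet
facet normal -0.453 -0.271 0.849
outer loop
vertex 2.108 3.507 -0.968
vertex 1.22 4.945 -0.984
vertex 0.654 2.597 -2.034
endloop
endfacet
facet normal 0.526 -0.851 0.009
outer loop
vertex 1.22 2.935 -3.096
vertex 2.108 3.507 -0.968
vertex 0.654 2.597 -2.034
endloop
endfacet
facet normal -0.453 -0.271 0.849
outer loop
vertex 0.654 2.597 -2.034
vertex 1.22 4.945 -0.984
vertex -0.235 4.035 -2.05
endloop
endfacet
facet normal -0.720 -0.451 -0.527
outer loop
vertex -0.235 4.035 -2.05
vertex 1.22 2.935 -3.096
vertex 0.654 2.597 -2.034
endloop
endfacet
facet normal 0.720 0.451 0.527
outer loop
vertex 2.108 3.507 -0.968
vertex 1.786 5.283 -2.046
vertex 1.22 4.945 -0.984
endloop
endfacet
facet normal 0.525 -0.851 0.010
outer loop
vertex 2.675 3.845 -2.03
vertex 2.108 3.507 -0.968
vertex 1.22 2.935 -3.096
endloop
endfacet
facet normal 0.720 0.451 0.528
outer loop
vertex 2.675 3.845 -2.03
vertex 1.786 5.283 -2.046
vertex 2.108 3.507 -0.968
endloop
endfacet
facet normal -0.525 0.851 -0.009
outer loop
vertex 1.22 4.945 -0.984
vertex 1.786 5.283 -2.046
vertex -0.235 4.035 -2.05
endloop
endfacet
facet normal -0.720 -0.451 -0.528
outer loop
vertex 0.332 4.373 -3.112
vertex 1.22 2.935 -3.096
vertex -0.235 4.035 -2.05
endloop
endfacet
facet normal -0.525 0.851 -0.010
outer loop
vertex -0.235 4.035 -2.05
vertex 1.786 5.283 -2.046
vertex 0.332 4.373 -3.112
endloop
endfacet
facet normal 0.453 0.270 -0.849
outer loop
vertex 0.332 4.373 -3.112
vertex 2.675 3.845 -2.03
vertex 1.22 2.935 -3.096
endloop
endfacet
facet normal 0.453 0.271 -0.849
outer loop
vertex 1.786 5.283 -2.046
vertex 2.675 3.845 -2.03
vertex 0.332 4.373 -3.112
endloop
endfacet

endsolid


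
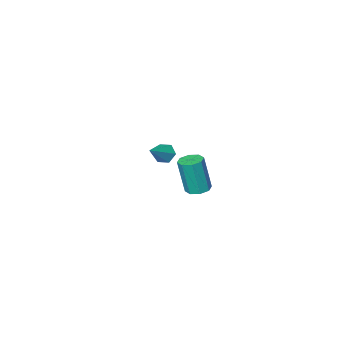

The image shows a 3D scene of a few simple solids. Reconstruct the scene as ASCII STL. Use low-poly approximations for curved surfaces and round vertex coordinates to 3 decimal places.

solid 
facet normal -0.757 -0.366 -0.541
outer loop
vertex 3.295 2.037 2.553
vertex 3.025 2.46 2.645
vertex 3.329 2.436 2.236
endloop
endfacet
facet normal 0.859 -0.362 -0.363
outer loop
vertex 3.295 2.037 2.553
vertex 3.329 2.436 2.236
vertex 4.015 2.94 3.355
endloop
endfacet
facet normal -0.757 -0.366 -0.541
outer loop
vertex 3.329 2.436 2.236
vertex 3.025 2.46 2.645
vertex 3.059 2.858 2.328
endloop
endfacet
facet normal 0.605 0.519 -0.604
outer loop
vertex 3.329 2.436 2.236
vertex 3.059 2.858 2.328
vertex 4.015 2.94 3.355
endloop
endfacet
facet normal -0.756 -0.367 -0.542
outer loop
vertex 3.059 2.858 2.328
vertex 3.025 2.46 2.645
vertex 2.754 2.882 2.737
endloop
endfacet
facet normal -0.013 0.998 -0.068
outer loop
vertex 3.059 2.858 2.328
vertex 2.754 2.882 2.737
vertex 4.015 2.94 3.355
endloop
endfacet
facet normal -0.755 -0.367 -0.543
outer loop
vertex 2.754 2.882 2.737
vertex 3.025 2.46 2.645
vertex 2.72 2.484 3.053
endloop
endfacet
facet normal -0.375 0.596 0.710
outer loop
vertex 2.754 2.882 2.737
vertex 2.72 2.484 3.053
vertex 4.015 2.94 3.355
endloop
endfacet
facet normal -0.755 -0.367 -0.543
outer loop
vertex 2.72 2.484 3.053
vertex 3.025 2.46 2.645
vertex 2.991 2.062 2.961
endloop
endfacet
facet normal -0.121 -0.285 0.951
outer loop
vertex 2.72 2.484 3.053
vertex 2.991 2.062 2.961
vertex 4.015 2.94 3.355
endloop
endfacet
facet normal -0.757 -0.365 -0.542
outer loop
vertex 2.991 2.062 2.961
vertex 3.025 2.46 2.645
vertex 3.295 2.037 2.553
endloop
endfacet
facet normal 0.495 -0.763 0.415
outer loop
vertex 2.991 2.062 2.961
vertex 3.295 2.037 2.553
vertex 4.015 2.94 3.355
endloop
endfacet
facet normal -0.142 0.129 -0.981
outer loop
vertex -1.252 -2.352 -3.658
vertex -1.822 -2.56 -3.603
vertex -1.558 -2.011 -3.569
endloop
endfacet
facet normal 0.742 0.671 -0.019
outer loop
vertex -1.252 -2.352 -3.658
vertex -1.558 -2.011 -3.569
vertex -0.987 -2.592 -1.833
endloop
endfacet
facet normal 0.742 0.671 -0.019
outer loop
vertex -0.987 -2.592 -1.833
vertex -1.558 -2.011 -3.569
vertex -1.293 -2.251 -1.743
endloop
endfacet
facet normal 0.144 -0.130 0.981
outer loop
vertex -0.987 -2.592 -1.833
vertex -1.293 -2.251 -1.743
vertex -1.558 -2.8 -1.777
endloop
endfacet
facet normal -0.143 0.130 -0.981
outer loop
vertex -1.558 -2.011 -3.569
vertex -1.822 -2.56 -3.603
vertex -2.02 -1.992 -3.499
endloop
endfacet
facet normal 0.059 0.991 0.122
outer loop
vertex -1.558 -2.011 -3.569
vertex -2.02 -1.992 -3.499
vertex -1.293 -2.251 -1.743
endloop
endfacet
facet normal 0.059 0.991 0.122
outer loop
vertex -1.293 -2.251 -1.743
vertex -2.02 -1.992 -3.499
vertex -1.755 -2.232 -1.674
endloop
endfacet
facet normal 0.141 -0.129 0.982
outer loop
vertex -1.293 -2.251 -1.743
vertex -1.755 -2.232 -1.674
vertex -1.558 -2.8 -1.777
endloop
endfacet
facet normal -0.144 0.130 -0.981
outer loop
vertex -2.02 -1.992 -3.499
vertex -1.822 -2.56 -3.603
vertex -2.365 -2.306 -3.49
endloop
endfacet
facet normal -0.658 0.728 0.191
outer loop
vertex -2.02 -1.992 -3.499
vertex -2.365 -2.306 -3.49
vertex -1.755 -2.232 -1.674
endloop
endfacet
facet normal -0.658 0.728 0.191
outer loop
vertex -1.755 -2.232 -1.674
vertex -2.365 -2.306 -3.49
vertex -2.1 -2.546 -1.665
endloop
endfacet
facet normal 0.143 -0.129 0.981
outer loop
vertex -1.755 -2.232 -1.674
vertex -2.1 -2.546 -1.665
vertex -1.558 -2.8 -1.777
endloop
endfacet
facet normal -0.143 0.130 -0.981
outer loop
vertex -2.365 -2.306 -3.49
vertex -1.822 -2.56 -3.603
vertex -2.393 -2.768 -3.547
endloop
endfacet
facet normal -0.988 0.042 0.149
outer loop
vertex -2.365 -2.306 -3.49
vertex -2.393 -2.768 -3.547
vertex -2.1 -2.546 -1.665
endloop
endfacet
facet normal -0.988 0.042 0.149
outer loop
vertex -2.1 -2.546 -1.665
vertex -2.393 -2.768 -3.547
vertex -2.128 -3.008 -1.722
endloop
endfacet
facet normal 0.142 -0.130 0.981
outer loop
vertex -2.1 -2.546 -1.665
vertex -2.128 -3.008 -1.722
vertex -1.558 -2.8 -1.777
endloop
endfacet
facet normal -0.144 0.130 -0.981
outer loop
vertex -2.393 -2.768 -3.547
vertex -1.822 -2.56 -3.603
vertex -2.087 -3.109 -3.637
endloop
endfacet
facet normal -0.742 -0.671 0.019
outer loop
vertex -2.393 -2.768 -3.547
vertex -2.087 -3.109 -3.637
vertex -2.128 -3.008 -1.722
endloop
endfacet
facet normal -0.742 -0.671 0.019
outer loop
vertex -2.128 -3.008 -1.722
vertex -2.087 -3.109 -3.637
vertex -1.822 -3.349 -1.811
endloop
endfacet
facet normal 0.142 -0.129 0.981
outer loop
vertex -2.128 -3.008 -1.722
vertex -1.822 -3.349 -1.811
vertex -1.558 -2.8 -1.777
endloop
endfacet
facet normal -0.141 0.129 -0.982
outer loop
vertex -2.087 -3.109 -3.637
vertex -1.822 -2.56 -3.603
vertex -1.625 -3.128 -3.706
endloop
endfacet
facet normal -0.059 -0.991 -0.122
outer loop
vertex -2.087 -3.109 -3.637
vertex -1.625 -3.128 -3.706
vertex -1.822 -3.349 -1.811
endloop
endfacet
facet normal -0.059 -0.991 -0.122
outer loop
vertex -1.822 -3.349 -1.811
vertex -1.625 -3.128 -3.706
vertex -1.36 -3.368 -1.881
endloop
endfacet
facet normal 0.143 -0.130 0.981
outer loop
vertex -1.822 -3.349 -1.811
vertex -1.36 -3.368 -1.881
vertex -1.558 -2.8 -1.777
endloop
endfacet
facet normal -0.143 0.129 -0.981
outer loop
vertex -1.625 -3.128 -3.706
vertex -1.822 -2.56 -3.603
vertex -1.28 -2.814 -3.715
endloop
endfacet
facet normal 0.658 -0.728 -0.191
outer loop
vertex -1.625 -3.128 -3.706
vertex -1.28 -2.814 -3.715
vertex -1.36 -3.368 -1.881
endloop
endfacet
facet normal 0.658 -0.728 -0.191
outer loop
vertex -1.36 -3.368 -1.881
vertex -1.28 -2.814 -3.715
vertex -1.015 -3.054 -1.89
endloop
endfacet
facet normal 0.144 -0.130 0.981
outer loop
vertex -1.36 -3.368 -1.881
vertex -1.015 -3.054 -1.89
vertex -1.558 -2.8 -1.777
endloop
endfacet
facet normal -0.142 0.130 -0.981
outer loop
vertex -1.28 -2.814 -3.715
vertex -1.822 -2.56 -3.603
vertex -1.252 -2.352 -3.658
endloop
endfacet
facet normal 0.988 -0.042 -0.149
outer loop
vertex -1.28 -2.814 -3.715
vertex -1.252 -2.352 -3.658
vertex -1.015 -3.054 -1.89
endloop
endfacet
facet normal 0.988 -0.042 -0.149
outer loop
vertex -1.015 -3.054 -1.89
vertex -1.252 -2.352 -3.658
vertex -0.987 -2.592 -1.833
endloop
endfacet
facet normal 0.143 -0.130 0.981
outer loop
vertex -1.015 -3.054 -1.89
vertex -0.987 -2.592 -1.833
vertex -1.558 -2.8 -1.777
endloop
endfacet

endsolid


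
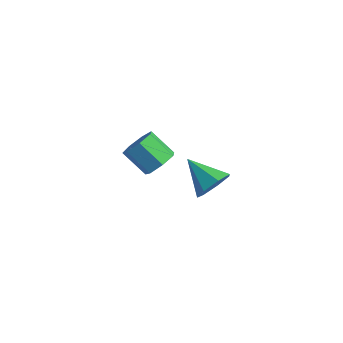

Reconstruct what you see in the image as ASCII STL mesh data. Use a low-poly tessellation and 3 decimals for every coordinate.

solid 
facet normal 0.742 0.206 -0.638
outer loop
vertex -2.283 2.159 -1.873
vertex -2.777 2.507 -2.335
vertex -2.37 2.804 -1.766
endloop
endfacet
facet normal 0.658 -0.036 0.752
outer loop
vertex -2.283 2.159 -1.873
vertex -2.37 2.804 -1.766
vertex -3.269 1.886 -1.024
endloop
endfacet
facet normal 0.658 -0.036 0.752
outer loop
vertex -3.269 1.886 -1.024
vertex -2.37 2.804 -1.766
vertex -3.356 2.531 -0.917
endloop
endfacet
facet normal -0.741 -0.206 0.639
outer loop
vertex -3.269 1.886 -1.024
vertex -3.356 2.531 -0.917
vertex -3.763 2.233 -1.485
endloop
endfacet
facet normal 0.742 0.206 -0.638
outer loop
vertex -2.37 2.804 -1.766
vertex -2.777 2.507 -2.335
vertex -2.763 3.225 -2.087
endloop
endfacet
facet normal 0.308 0.742 0.596
outer loop
vertex -2.37 2.804 -1.766
vertex -2.763 3.225 -2.087
vertex -3.356 2.531 -0.917
endloop
endfacet
facet normal 0.308 0.742 0.596
outer loop
vertex -3.356 2.531 -0.917
vertex -2.763 3.225 -2.087
vertex -3.749 2.952 -1.238
endloop
endfacet
facet normal -0.741 -0.205 0.639
outer loop
vertex -3.356 2.531 -0.917
vertex -3.749 2.952 -1.238
vertex -3.763 2.233 -1.485
endloop
endfacet
facet normal 0.742 0.206 -0.638
outer loop
vertex -2.763 3.225 -2.087
vertex -2.777 2.507 -2.335
vertex -3.167 3.105 -2.595
endloop
endfacet
facet normal -0.274 0.962 -0.009
outer loop
vertex -2.763 3.225 -2.087
vertex -3.167 3.105 -2.595
vertex -3.749 2.952 -1.238
endloop
endfacet
facet normal -0.274 0.962 -0.009
outer loop
vertex -3.749 2.952 -1.238
vertex -3.167 3.105 -2.595
vertex -4.153 2.832 -1.746
endloop
endfacet
facet normal -0.742 -0.205 0.638
outer loop
vertex -3.749 2.952 -1.238
vertex -4.153 2.832 -1.746
vertex -3.763 2.233 -1.485
endloop
endfacet
facet normal 0.741 0.205 -0.639
outer loop
vertex -3.167 3.105 -2.595
vertex -2.777 2.507 -2.335
vertex -3.277 2.534 -2.906
endloop
endfacet
facet normal -0.650 0.456 -0.608
outer loop
vertex -3.167 3.105 -2.595
vertex -3.277 2.534 -2.906
vertex -4.153 2.832 -1.746
endloop
endfacet
facet normal -0.650 0.456 -0.608
outer loop
vertex -4.153 2.832 -1.746
vertex -3.277 2.534 -2.906
vertex -4.263 2.261 -2.057
endloop
endfacet
facet normal -0.742 -0.205 0.638
outer loop
vertex -4.153 2.832 -1.746
vertex -4.263 2.261 -2.057
vertex -3.763 2.233 -1.485
endloop
endfacet
facet normal 0.741 0.206 -0.639
outer loop
vertex -3.277 2.534 -2.906
vertex -2.777 2.507 -2.335
vertex -3.01 1.943 -2.787
endloop
endfacet
facet normal -0.535 -0.392 -0.748
outer loop
vertex -3.277 2.534 -2.906
vertex -3.01 1.943 -2.787
vertex -4.263 2.261 -2.057
endloop
endfacet
facet normal -0.535 -0.391 -0.749
outer loop
vertex -4.263 2.261 -2.057
vertex -3.01 1.943 -2.787
vertex -3.997 1.669 -1.938
endloop
endfacet
facet normal -0.742 -0.205 0.638
outer loop
vertex -4.263 2.261 -2.057
vertex -3.997 1.669 -1.938
vertex -3.763 2.233 -1.485
endloop
endfacet
facet normal 0.742 0.205 -0.638
outer loop
vertex -3.01 1.943 -2.787
vertex -2.777 2.507 -2.335
vertex -2.568 1.776 -2.327
endloop
endfacet
facet normal -0.018 -0.945 -0.326
outer loop
vertex -3.01 1.943 -2.787
vertex -2.568 1.776 -2.327
vertex -3.997 1.669 -1.938
endloop
endfacet
facet normal -0.018 -0.946 -0.324
outer loop
vertex -3.997 1.669 -1.938
vertex -2.568 1.776 -2.327
vertex -3.555 1.503 -1.478
endloop
endfacet
facet normal -0.742 -0.205 0.639
outer loop
vertex -3.997 1.669 -1.938
vertex -3.555 1.503 -1.478
vertex -3.763 2.233 -1.485
endloop
endfacet
facet normal 0.742 0.205 -0.639
outer loop
vertex -2.568 1.776 -2.327
vertex -2.777 2.507 -2.335
vertex -2.283 2.159 -1.873
endloop
endfacet
facet normal 0.512 -0.787 0.343
outer loop
vertex -2.568 1.776 -2.327
vertex -2.283 2.159 -1.873
vertex -3.555 1.503 -1.478
endloop
endfacet
facet normal 0.512 -0.788 0.342
outer loop
vertex -3.555 1.503 -1.478
vertex -2.283 2.159 -1.873
vertex -3.269 1.886 -1.024
endloop
endfacet
facet normal -0.741 -0.205 0.640
outer loop
vertex -3.555 1.503 -1.478
vertex -3.269 1.886 -1.024
vertex -3.763 2.233 -1.485
endloop
endfacet
facet normal 0.866 0.050 -0.498
outer loop
vertex 1.97 0.838 0.787
vertex 1.579 1.028 0.127
vertex 1.871 1.508 0.682
endloop
endfacet
facet normal 0.061 0.163 0.985
outer loop
vertex 1.97 0.838 0.787
vertex 1.871 1.508 0.682
vertex 0.281 0.952 0.873
endloop
endfacet
facet normal 0.865 0.050 -0.498
outer loop
vertex 1.871 1.508 0.682
vertex 1.579 1.028 0.127
vertex 1.552 1.816 0.159
endloop
endfacet
facet normal -0.204 0.784 0.586
outer loop
vertex 1.871 1.508 0.682
vertex 1.552 1.816 0.159
vertex 0.281 0.952 0.873
endloop
endfacet
facet normal 0.866 0.050 -0.498
outer loop
vertex 1.552 1.816 0.159
vertex 1.579 1.028 0.127
vertex 1.254 1.531 -0.388
endloop
endfacet
facet normal -0.595 0.799 -0.092
outer loop
vertex 1.552 1.816 0.159
vertex 1.254 1.531 -0.388
vertex 0.281 0.952 0.873
endloop
endfacet
facet normal 0.866 0.051 -0.497
outer loop
vertex 1.254 1.531 -0.388
vertex 1.579 1.028 0.127
vertex 1.201 0.866 -0.548
endloop
endfacet
facet normal -0.818 0.195 -0.541
outer loop
vertex 1.254 1.531 -0.388
vertex 1.201 0.866 -0.548
vertex 0.281 0.952 0.873
endloop
endfacet
facet normal 0.866 0.051 -0.497
outer loop
vertex 1.201 0.866 -0.548
vertex 1.579 1.028 0.127
vertex 1.433 0.323 -0.199
endloop
endfacet
facet normal -0.704 -0.572 -0.421
outer loop
vertex 1.201 0.866 -0.548
vertex 1.433 0.323 -0.199
vertex 0.281 0.952 0.873
endloop
endfacet
facet normal 0.866 0.051 -0.498
outer loop
vertex 1.433 0.323 -0.199
vertex 1.579 1.028 0.127
vertex 1.775 0.311 0.394
endloop
endfacet
facet normal -0.340 -0.924 0.177
outer loop
vertex 1.433 0.323 -0.199
vertex 1.775 0.311 0.394
vertex 0.281 0.952 0.873
endloop
endfacet
facet normal 0.866 0.051 -0.498
outer loop
vertex 1.775 0.311 0.394
vertex 1.579 1.028 0.127
vertex 1.97 0.838 0.787
endloop
endfacet
facet normal 0.000 -0.598 0.802
outer loop
vertex 1.775 0.311 0.394
vertex 1.97 0.838 0.787
vertex 0.281 0.952 0.873
endloop
endfacet

endsolid


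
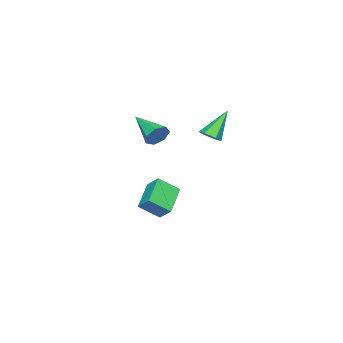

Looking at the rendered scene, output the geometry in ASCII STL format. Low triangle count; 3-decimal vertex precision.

solid 
facet normal 0.331 0.869 -0.368
outer loop
vertex 0.125 1.626 3.691
vertex -0.255 1.502 3.057
vertex -0.485 1.853 3.679
endloop
endfacet
facet normal 0.002 0.058 0.998
outer loop
vertex 0.125 1.626 3.691
vertex -0.485 1.853 3.679
vertex -0.925 -0.262 3.803
endloop
endfacet
facet normal 0.330 0.869 -0.368
outer loop
vertex -0.485 1.853 3.679
vertex -0.255 1.502 3.057
vertex -0.922 1.815 3.198
endloop
endfacet
facet normal -0.734 0.191 0.652
outer loop
vertex -0.485 1.853 3.679
vertex -0.922 1.815 3.198
vertex -0.925 -0.262 3.803
endloop
endfacet
facet normal 0.330 0.869 -0.368
outer loop
vertex -0.922 1.815 3.198
vertex -0.255 1.502 3.057
vertex -0.857 1.542 2.611
endloop
endfacet
facet normal -0.995 -0.027 -0.098
outer loop
vertex -0.922 1.815 3.198
vertex -0.857 1.542 2.611
vertex -0.925 -0.262 3.803
endloop
endfacet
facet normal 0.330 0.870 -0.367
outer loop
vertex -0.857 1.542 2.611
vertex -0.255 1.502 3.057
vertex -0.339 1.239 2.359
endloop
endfacet
facet normal -0.586 -0.431 -0.686
outer loop
vertex -0.857 1.542 2.611
vertex -0.339 1.239 2.359
vertex -0.925 -0.262 3.803
endloop
endfacet
facet normal 0.330 0.869 -0.367
outer loop
vertex -0.339 1.239 2.359
vertex -0.255 1.502 3.057
vertex 0.242 1.134 2.633
endloop
endfacet
facet normal 0.187 -0.718 -0.671
outer loop
vertex -0.339 1.239 2.359
vertex 0.242 1.134 2.633
vertex -0.925 -0.262 3.803
endloop
endfacet
facet normal 0.329 0.869 -0.369
outer loop
vertex 0.242 1.134 2.633
vertex -0.255 1.502 3.057
vertex 0.449 1.307 3.225
endloop
endfacet
facet normal 0.739 -0.670 -0.063
outer loop
vertex 0.242 1.134 2.633
vertex 0.449 1.307 3.225
vertex -0.925 -0.262 3.803
endloop
endfacet
facet normal 0.329 0.870 -0.367
outer loop
vertex 0.449 1.307 3.225
vertex -0.255 1.502 3.057
vertex 0.125 1.626 3.691
endloop
endfacet
facet normal 0.657 -0.325 0.680
outer loop
vertex 0.449 1.307 3.225
vertex 0.125 1.626 3.691
vertex -0.925 -0.262 3.803
endloop
endfacet
facet normal -0.854 -0.239 0.463
outer loop
vertex -3.354 -0.45 -1.567
vertex -4.077 0.464 -2.429
vertex -3.511 -1.226 -2.258
endloop
endfacet
facet normal 0.499 -0.630 0.595
outer loop
vertex -1.863 -0.764 -3.151
vertex -3.354 -0.45 -1.567
vertex -3.511 -1.226 -2.258
endloop
endfacet
facet normal -0.854 -0.239 0.462
outer loop
vertex -3.511 -1.226 -2.258
vertex -4.077 0.464 -2.429
vertex -4.234 -0.311 -3.12
endloop
endfacet
facet normal -0.150 -0.738 -0.658
outer loop
vertex -4.234 -0.311 -3.12
vertex -1.863 -0.764 -3.151
vertex -3.511 -1.226 -2.258
endloop
endfacet
facet normal 0.149 0.738 0.658
outer loop
vertex -3.354 -0.45 -1.567
vertex -2.429 0.926 -3.322
vertex -4.077 0.464 -2.429
endloop
endfacet
facet normal 0.499 -0.631 0.594
outer loop
vertex -1.706 0.011 -2.46
vertex -3.354 -0.45 -1.567
vertex -1.863 -0.764 -3.151
endloop
endfacet
facet normal 0.150 0.738 0.658
outer loop
vertex -1.706 0.011 -2.46
vertex -2.429 0.926 -3.322
vertex -3.354 -0.45 -1.567
endloop
endfacet
facet normal -0.499 0.631 -0.594
outer loop
vertex -4.077 0.464 -2.429
vertex -2.429 0.926 -3.322
vertex -4.234 -0.311 -3.12
endloop
endfacet
facet normal -0.150 -0.738 -0.657
outer loop
vertex -2.586 0.15 -4.013
vertex -1.863 -0.764 -3.151
vertex -4.234 -0.311 -3.12
endloop
endfacet
facet normal -0.499 0.631 -0.595
outer loop
vertex -4.234 -0.311 -3.12
vertex -2.429 0.926 -3.322
vertex -2.586 0.15 -4.013
endloop
endfacet
facet normal 0.854 0.239 -0.462
outer loop
vertex -2.586 0.15 -4.013
vertex -1.706 0.011 -2.46
vertex -1.863 -0.764 -3.151
endloop
endfacet
facet normal 0.854 0.239 -0.462
outer loop
vertex -2.429 0.926 -3.322
vertex -1.706 0.011 -2.46
vertex -2.586 0.15 -4.013
endloop
endfacet
facet normal 0.587 -0.186 -0.788
outer loop
vertex -1.17 4.355 3.213
vertex -1.503 3.822 3.091
vertex -1.68 4.378 2.828
endloop
endfacet
facet normal -0.029 0.995 0.098
outer loop
vertex -1.17 4.355 3.213
vertex -1.68 4.378 2.828
vertex -2.617 4.178 4.589
endloop
endfacet
facet normal 0.587 -0.186 -0.788
outer loop
vertex -1.68 4.378 2.828
vertex -1.503 3.822 3.091
vertex -2.013 3.845 2.706
endloop
endfacet
facet normal -0.760 0.553 -0.342
outer loop
vertex -1.68 4.378 2.828
vertex -2.013 3.845 2.706
vertex -2.617 4.178 4.589
endloop
endfacet
facet normal 0.586 -0.188 -0.788
outer loop
vertex -2.013 3.845 2.706
vertex -1.503 3.822 3.091
vertex -1.836 3.29 2.97
endloop
endfacet
facet normal -0.895 -0.389 -0.218
outer loop
vertex -2.013 3.845 2.706
vertex -1.836 3.29 2.97
vertex -2.617 4.178 4.589
endloop
endfacet
facet normal 0.586 -0.187 -0.789
outer loop
vertex -1.836 3.29 2.97
vertex -1.503 3.822 3.091
vertex -1.325 3.267 3.355
endloop
endfacet
facet normal -0.299 -0.890 0.344
outer loop
vertex -1.836 3.29 2.97
vertex -1.325 3.267 3.355
vertex -2.617 4.178 4.589
endloop
endfacet
facet normal 0.587 -0.186 -0.788
outer loop
vertex -1.325 3.267 3.355
vertex -1.503 3.822 3.091
vertex -0.992 3.8 3.477
endloop
endfacet
facet normal 0.431 -0.449 0.783
outer loop
vertex -1.325 3.267 3.355
vertex -0.992 3.8 3.477
vertex -2.617 4.178 4.589
endloop
endfacet
facet normal 0.587 -0.186 -0.788
outer loop
vertex -0.992 3.8 3.477
vertex -1.503 3.822 3.091
vertex -1.17 4.355 3.213
endloop
endfacet
facet normal 0.566 0.495 0.659
outer loop
vertex -0.992 3.8 3.477
vertex -1.17 4.355 3.213
vertex -2.617 4.178 4.589
endloop
endfacet

endsolid


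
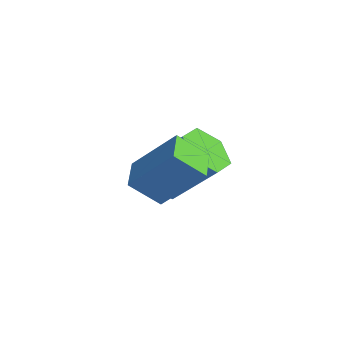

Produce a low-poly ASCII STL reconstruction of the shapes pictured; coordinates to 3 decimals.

solid 
facet normal -0.499 -0.480 -0.721
outer loop
vertex 3.708 -1.751 1.958
vertex 2.947 -1.206 2.122
vertex 4.049 -1.068 1.267
endloop
endfacet
facet normal 0.801 -0.574 -0.172
outer loop
vertex 4.833 -0.314 2.398
vertex 3.708 -1.751 1.958
vertex 4.049 -1.068 1.267
endloop
endfacet
facet normal -0.499 -0.481 -0.721
outer loop
vertex 4.049 -1.068 1.267
vertex 2.947 -1.206 2.122
vertex 3.288 -0.523 1.43
endloop
endfacet
facet normal 0.331 0.663 -0.671
outer loop
vertex 3.288 -0.523 1.43
vertex 4.833 -0.314 2.398
vertex 4.049 -1.068 1.267
endloop
endfacet
facet normal -0.330 -0.663 0.671
outer loop
vertex 3.708 -1.751 1.958
vertex 3.731 -0.452 3.253
vertex 2.947 -1.206 2.122
endloop
endfacet
facet normal 0.801 -0.574 -0.172
outer loop
vertex 4.492 -0.997 3.09
vertex 3.708 -1.751 1.958
vertex 4.833 -0.314 2.398
endloop
endfacet
facet normal -0.331 -0.663 0.671
outer loop
vertex 4.492 -0.997 3.09
vertex 3.731 -0.452 3.253
vertex 3.708 -1.751 1.958
endloop
endfacet
facet normal -0.800 0.574 0.172
outer loop
vertex 2.947 -1.206 2.122
vertex 3.731 -0.452 3.253
vertex 3.288 -0.523 1.43
endloop
endfacet
facet normal 0.331 0.664 -0.671
outer loop
vertex 4.072 0.231 2.562
vertex 4.833 -0.314 2.398
vertex 3.288 -0.523 1.43
endloop
endfacet
facet normal -0.801 0.574 0.172
outer loop
vertex 3.288 -0.523 1.43
vertex 3.731 -0.452 3.253
vertex 4.072 0.231 2.562
endloop
endfacet
facet normal 0.500 0.481 0.721
outer loop
vertex 4.072 0.231 2.562
vertex 4.492 -0.997 3.09
vertex 4.833 -0.314 2.398
endloop
endfacet
facet normal 0.499 0.481 0.721
outer loop
vertex 3.731 -0.452 3.253
vertex 4.492 -0.997 3.09
vertex 4.072 0.231 2.562
endloop
endfacet
facet normal -0.538 -0.443 -0.717
outer loop
vertex 1.898 -0.169 0.481
vertex 1.474 0.502 0.384
vertex 2.14 0.385 -0.043
endloop
endfacet
facet normal 0.787 -0.569 -0.239
outer loop
vertex 1.898 -0.169 0.481
vertex 2.14 0.385 -0.043
vertex 2.791 0.566 1.672
endloop
endfacet
facet normal 0.788 -0.568 -0.239
outer loop
vertex 2.791 0.566 1.672
vertex 2.14 0.385 -0.043
vertex 3.032 1.121 1.148
endloop
endfacet
facet normal 0.538 0.443 0.717
outer loop
vertex 2.791 0.566 1.672
vertex 3.032 1.121 1.148
vertex 2.366 1.238 1.576
endloop
endfacet
facet normal -0.538 -0.442 -0.718
outer loop
vertex 2.14 0.385 -0.043
vertex 1.474 0.502 0.384
vertex 1.716 1.057 -0.139
endloop
endfacet
facet normal 0.656 0.316 -0.686
outer loop
vertex 2.14 0.385 -0.043
vertex 1.716 1.057 -0.139
vertex 3.032 1.121 1.148
endloop
endfacet
facet normal 0.655 0.316 -0.686
outer loop
vertex 3.032 1.121 1.148
vertex 1.716 1.057 -0.139
vertex 2.608 1.792 1.052
endloop
endfacet
facet normal 0.538 0.443 0.717
outer loop
vertex 3.032 1.121 1.148
vertex 2.608 1.792 1.052
vertex 2.366 1.238 1.576
endloop
endfacet
facet normal -0.537 -0.442 -0.718
outer loop
vertex 1.716 1.057 -0.139
vertex 1.474 0.502 0.384
vertex 1.049 1.174 0.288
endloop
endfacet
facet normal -0.131 0.885 -0.448
outer loop
vertex 1.716 1.057 -0.139
vertex 1.049 1.174 0.288
vertex 2.608 1.792 1.052
endloop
endfacet
facet normal -0.131 0.885 -0.447
outer loop
vertex 2.608 1.792 1.052
vertex 1.049 1.174 0.288
vertex 1.942 1.909 1.479
endloop
endfacet
facet normal 0.538 0.443 0.717
outer loop
vertex 2.608 1.792 1.052
vertex 1.942 1.909 1.479
vertex 2.366 1.238 1.576
endloop
endfacet
facet normal -0.538 -0.443 -0.717
outer loop
vertex 1.049 1.174 0.288
vertex 1.474 0.502 0.384
vertex 0.808 0.619 0.812
endloop
endfacet
facet normal -0.787 0.568 0.240
outer loop
vertex 1.049 1.174 0.288
vertex 0.808 0.619 0.812
vertex 1.942 1.909 1.479
endloop
endfacet
facet normal -0.787 0.569 0.238
outer loop
vertex 1.942 1.909 1.479
vertex 0.808 0.619 0.812
vertex 1.7 1.355 2.003
endloop
endfacet
facet normal 0.538 0.443 0.717
outer loop
vertex 1.942 1.909 1.479
vertex 1.7 1.355 2.003
vertex 2.366 1.238 1.576
endloop
endfacet
facet normal -0.538 -0.443 -0.717
outer loop
vertex 0.808 0.619 0.812
vertex 1.474 0.502 0.384
vertex 1.232 -0.052 0.908
endloop
endfacet
facet normal -0.655 -0.316 0.686
outer loop
vertex 0.808 0.619 0.812
vertex 1.232 -0.052 0.908
vertex 1.7 1.355 2.003
endloop
endfacet
facet normal -0.656 -0.316 0.686
outer loop
vertex 1.7 1.355 2.003
vertex 1.232 -0.052 0.908
vertex 2.124 0.683 2.099
endloop
endfacet
facet normal 0.538 0.442 0.718
outer loop
vertex 1.7 1.355 2.003
vertex 2.124 0.683 2.099
vertex 2.366 1.238 1.576
endloop
endfacet
facet normal -0.538 -0.443 -0.717
outer loop
vertex 1.232 -0.052 0.908
vertex 1.474 0.502 0.384
vertex 1.898 -0.169 0.481
endloop
endfacet
facet normal 0.131 -0.885 0.447
outer loop
vertex 1.232 -0.052 0.908
vertex 1.898 -0.169 0.481
vertex 2.124 0.683 2.099
endloop
endfacet
facet normal 0.131 -0.885 0.447
outer loop
vertex 2.124 0.683 2.099
vertex 1.898 -0.169 0.481
vertex 2.791 0.566 1.672
endloop
endfacet
facet normal 0.537 0.442 0.718
outer loop
vertex 2.124 0.683 2.099
vertex 2.791 0.566 1.672
vertex 2.366 1.238 1.576
endloop
endfacet

endsolid


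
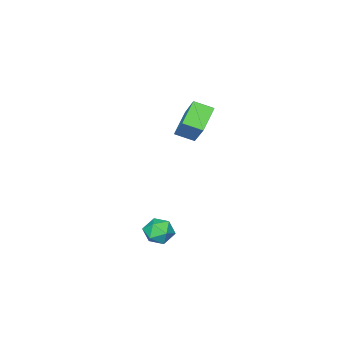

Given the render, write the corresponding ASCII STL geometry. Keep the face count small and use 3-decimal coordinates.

solid 
facet normal -0.519 0.774 -0.362
outer loop
vertex -4.482 -0.849 3.261
vertex -3.674 0.372 4.71
vertex -3.465 -0.55 2.442
endloop
endfacet
facet normal -0.392 -0.593 -0.703
outer loop
vertex -2.966 -1.292 2.79
vertex -4.482 -0.849 3.261
vertex -3.465 -0.55 2.442
endloop
endfacet
facet normal -0.520 0.774 -0.362
outer loop
vertex -3.465 -0.55 2.442
vertex -3.674 0.372 4.71
vertex -2.657 0.672 3.891
endloop
endfacet
facet normal 0.759 0.223 -0.612
outer loop
vertex -2.657 0.672 3.891
vertex -2.966 -1.292 2.79
vertex -3.465 -0.55 2.442
endloop
endfacet
facet normal -0.759 -0.224 0.612
outer loop
vertex -4.482 -0.849 3.261
vertex -3.175 -0.37 5.058
vertex -3.674 0.372 4.71
endloop
endfacet
facet normal -0.392 -0.593 -0.704
outer loop
vertex -3.983 -1.592 3.609
vertex -4.482 -0.849 3.261
vertex -2.966 -1.292 2.79
endloop
endfacet
facet normal -0.759 -0.223 0.612
outer loop
vertex -3.983 -1.592 3.609
vertex -3.175 -0.37 5.058
vertex -4.482 -0.849 3.261
endloop
endfacet
facet normal 0.392 0.593 0.703
outer loop
vertex -3.674 0.372 4.71
vertex -3.175 -0.37 5.058
vertex -2.657 0.672 3.891
endloop
endfacet
facet normal 0.759 0.223 -0.611
outer loop
vertex -2.158 -0.071 4.239
vertex -2.966 -1.292 2.79
vertex -2.657 0.672 3.891
endloop
endfacet
facet normal 0.392 0.593 0.703
outer loop
vertex -2.657 0.672 3.891
vertex -3.175 -0.37 5.058
vertex -2.158 -0.071 4.239
endloop
endfacet
facet normal 0.520 -0.774 0.362
outer loop
vertex -2.158 -0.071 4.239
vertex -3.983 -1.592 3.609
vertex -2.966 -1.292 2.79
endloop
endfacet
facet normal 0.520 -0.774 0.363
outer loop
vertex -3.175 -0.37 5.058
vertex -3.983 -1.592 3.609
vertex -2.158 -0.071 4.239
endloop
endfacet
facet normal -0.655 -0.734 0.182
outer loop
vertex -1.055 0.132 -1.385
vertex -0.574 -0.366 -1.663
vertex -0.559 -0.199 -0.935
endloop
endfacet
facet normal -0.729 -0.204 0.653
outer loop
vertex -1.055 0.132 -1.385
vertex -0.559 -0.199 -0.935
vertex -0.699 0.531 -0.863
endloop
endfacet
facet normal -0.871 0.394 0.293
outer loop
vertex -1.055 0.132 -1.385
vertex -0.699 0.531 -0.863
vertex -0.8 0.815 -1.546
endloop
endfacet
facet normal -0.885 0.235 -0.403
outer loop
vertex -1.055 0.132 -1.385
vertex -0.8 0.815 -1.546
vertex -0.722 0.261 -2.041
endloop
endfacet
facet normal -0.751 -0.462 -0.472
outer loop
vertex -1.055 0.132 -1.385
vertex -0.722 0.261 -2.041
vertex -0.574 -0.366 -1.663
endloop
endfacet
facet normal -0.104 -0.117 0.988
outer loop
vertex -0.699 0.531 -0.863
vertex -0.559 -0.199 -0.935
vertex 0.002 0.279 -0.819
endloop
endfacet
facet normal 0.016 -0.975 0.223
outer loop
vertex -0.559 -0.199 -0.935
vertex -0.574 -0.366 -1.663
vertex 0.08 -0.275 -1.314
endloop
endfacet
facet normal -0.140 -0.535 -0.833
outer loop
vertex -0.574 -0.366 -1.663
vertex -0.722 0.261 -2.041
vertex -0.021 0.009 -1.997
endloop
endfacet
facet normal -0.357 0.594 -0.721
outer loop
vertex -0.722 0.261 -2.041
vertex -0.8 0.815 -1.546
vertex -0.161 0.739 -1.925
endloop
endfacet
facet normal -0.334 0.852 0.404
outer loop
vertex -0.8 0.815 -1.546
vertex -0.699 0.531 -0.863
vertex -0.146 0.906 -1.197
endloop
endfacet
facet normal 0.885 -0.235 0.403
outer loop
vertex 0.335 0.408 -1.475
vertex 0.002 0.279 -0.819
vertex 0.08 -0.275 -1.314
endloop
endfacet
facet normal 0.871 -0.394 -0.293
outer loop
vertex 0.335 0.408 -1.475
vertex 0.08 -0.275 -1.314
vertex -0.021 0.009 -1.997
endloop
endfacet
facet normal 0.729 0.204 -0.653
outer loop
vertex 0.335 0.408 -1.475
vertex -0.021 0.009 -1.997
vertex -0.161 0.739 -1.925
endloop
endfacet
facet normal 0.655 0.734 -0.182
outer loop
vertex 0.335 0.408 -1.475
vertex -0.161 0.739 -1.925
vertex -0.146 0.906 -1.197
endloop
endfacet
facet normal 0.751 0.462 0.472
outer loop
vertex 0.335 0.408 -1.475
vertex -0.146 0.906 -1.197
vertex 0.002 0.279 -0.819
endloop
endfacet
facet normal 0.357 -0.594 0.721
outer loop
vertex 0.08 -0.275 -1.314
vertex 0.002 0.279 -0.819
vertex -0.559 -0.199 -0.935
endloop
endfacet
facet normal 0.334 -0.852 -0.404
outer loop
vertex -0.021 0.009 -1.997
vertex 0.08 -0.275 -1.314
vertex -0.574 -0.366 -1.663
endloop
endfacet
facet normal 0.104 0.117 -0.988
outer loop
vertex -0.161 0.739 -1.925
vertex -0.021 0.009 -1.997
vertex -0.722 0.261 -2.041
endloop
endfacet
facet normal -0.016 0.975 -0.223
outer loop
vertex -0.146 0.906 -1.197
vertex -0.161 0.739 -1.925
vertex -0.8 0.815 -1.546
endloop
endfacet
facet normal 0.140 0.535 0.833
outer loop
vertex 0.002 0.279 -0.819
vertex -0.146 0.906 -1.197
vertex -0.699 0.531 -0.863
endloop
endfacet

endsolid
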